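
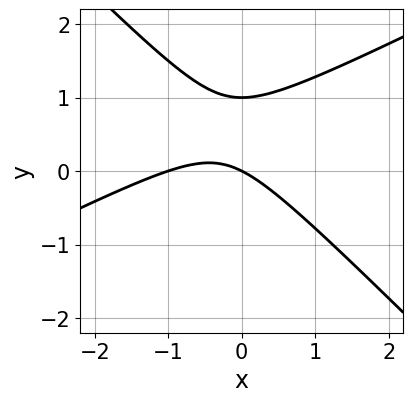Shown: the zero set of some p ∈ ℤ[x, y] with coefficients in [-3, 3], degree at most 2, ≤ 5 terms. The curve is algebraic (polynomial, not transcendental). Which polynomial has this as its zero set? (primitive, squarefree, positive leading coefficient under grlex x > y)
x^2 - x*y - 2*y^2 + x + 2*y

First, the degree is 2 — the shape is more complex than any degree-1 curve.
Then, observable constraints: among the integer gridlines, it crosses the y-axis at y ∈ {0, 1}; the x-axis gridline crossings are at x ∈ {-1, 0}.
Finally, these observations pin down the coefficients.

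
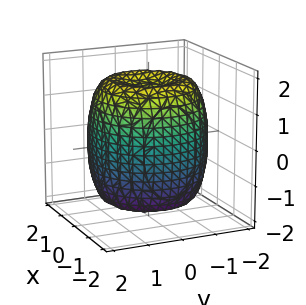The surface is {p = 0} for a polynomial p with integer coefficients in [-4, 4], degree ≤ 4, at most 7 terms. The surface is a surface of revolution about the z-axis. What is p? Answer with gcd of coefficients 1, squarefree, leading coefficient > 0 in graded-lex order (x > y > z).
deg p = 4. The shape is more complex than any degree-3 surface.
Symmetries: the z-axis is an axis of rotation, so x and y enter only as x² + y².
Checking where it meets the axes: a circular section at z = -1 has radius between 1 and 2.
Assembling these constraints gives the stated polynomial.

x^4 + 2*x^2*y^2 + y^4 - 2*x^2 - 2*y^2 + z^2 - 2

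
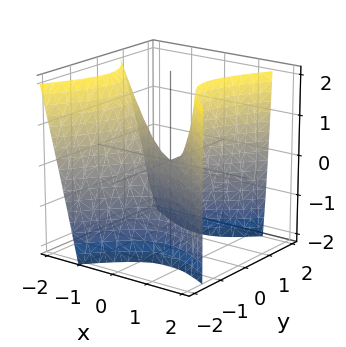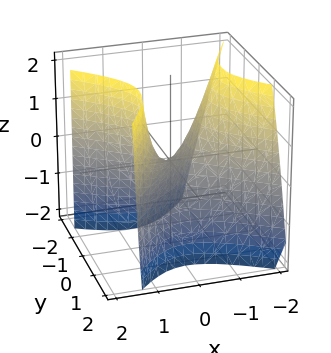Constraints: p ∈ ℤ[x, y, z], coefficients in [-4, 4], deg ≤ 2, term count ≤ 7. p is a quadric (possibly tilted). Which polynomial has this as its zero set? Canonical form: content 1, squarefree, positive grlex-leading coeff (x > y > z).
(a) Degree: a generic line meets the surface in up to 2 points, so deg p = 2.
(b) From the visible intercepts: it meets the y-axis at y = 0 (among the integer gridlines); it meets the z-axis at z = 0 (among the integer gridlines).
(c) Together with the visible shape, these determine p as stated.

3*x^2 + 2*x*y + x*z - 3*y^2 - 2*z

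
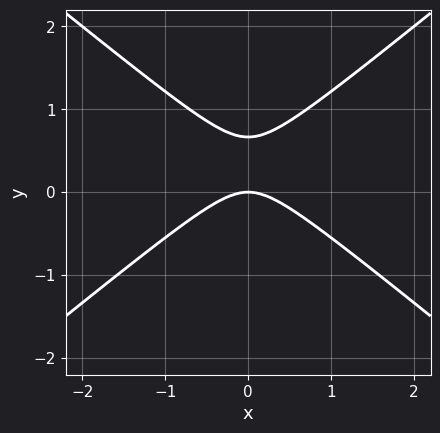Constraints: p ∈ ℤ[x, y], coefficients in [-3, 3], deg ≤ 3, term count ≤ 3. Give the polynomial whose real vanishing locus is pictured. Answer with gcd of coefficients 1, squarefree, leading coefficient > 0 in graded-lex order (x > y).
deg p = 2.
Symmetries: mirror symmetry x ↦ −x ⇒ only even powers of x.
Observable constraints: it crosses the x-axis at the gridline x = 0; it crosses the y-axis at the gridline y = 0.
Solving for integer coefficients yields p as stated.

2*x^2 - 3*y^2 + 2*y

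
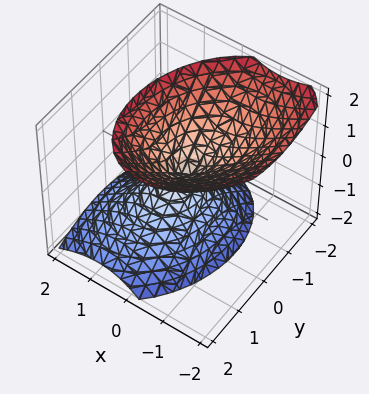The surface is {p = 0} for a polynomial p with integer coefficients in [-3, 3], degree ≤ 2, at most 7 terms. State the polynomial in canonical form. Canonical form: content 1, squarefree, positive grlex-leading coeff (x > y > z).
1. The picture has 2 separate pieces. They look like related sheets of one shape, so recover p as a whole.
2. deg p = 2. The shape is more complex than any degree-1 surface.
3. Against the integer gridlines: it meets the z-axis at z = 0 (among the integer gridlines); one y-axis crossing is at y = 0; one x-axis crossing is at x = 0.
4. These observations pin down the coefficients.

3*x^2 - x*y + 2*x*z + 2*y^2 - 2*z^2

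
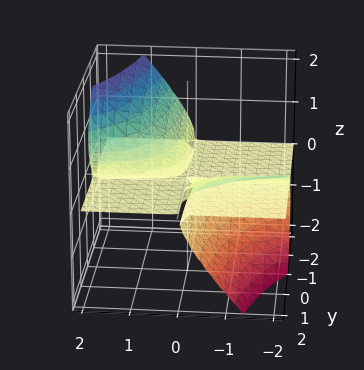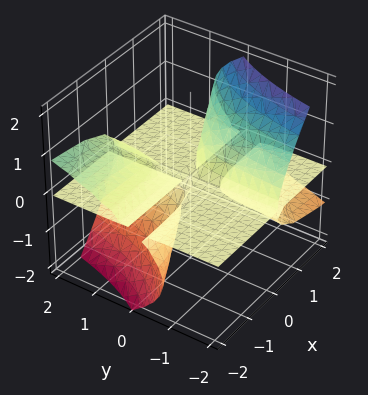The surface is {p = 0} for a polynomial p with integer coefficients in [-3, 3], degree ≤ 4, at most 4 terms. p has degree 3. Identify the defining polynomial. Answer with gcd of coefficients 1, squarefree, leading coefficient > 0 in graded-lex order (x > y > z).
(a) I count 2 distinct pieces. They look like related sheets of one shape, so recover p as a whole.
(b) The degree is 3 — the shape is more complex than any degree-2 surface.
(c) From the axis intercepts and sections: every point of the x-axis in the box is on the surface; every point of the y-axis in the box is on the surface; one z-axis crossing is at z = 0.
(d) These observations pin down the coefficients.

2*x*y*z - 3*x*z^2 + 3*z^3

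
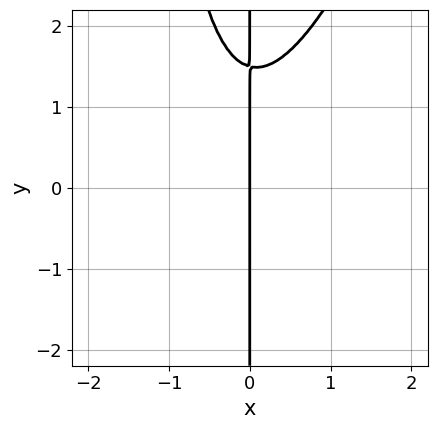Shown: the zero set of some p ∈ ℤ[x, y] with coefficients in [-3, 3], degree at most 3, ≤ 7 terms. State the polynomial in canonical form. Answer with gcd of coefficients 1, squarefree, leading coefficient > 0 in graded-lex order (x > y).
First, the degree is 3 — no degree-2 curve has this shape.
Next, from the visible intercepts: every point of the y-axis in the box is on the curve; one x-axis crossing is at x = 0.
Finally, together with the visible shape, these determine p as stated.

3*x^3 - x^2*y + x^2 - 2*x*y + 3*x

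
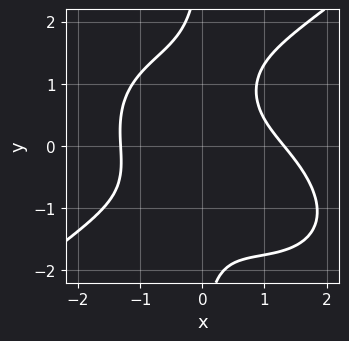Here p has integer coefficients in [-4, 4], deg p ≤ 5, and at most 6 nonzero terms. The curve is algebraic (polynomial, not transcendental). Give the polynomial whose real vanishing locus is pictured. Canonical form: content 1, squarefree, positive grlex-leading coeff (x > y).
(a) Degree: no degree-3 curve has this shape, so deg p = 4.
(b) Checking where it meets the axes: the curve avoids every integer y-axis point in the box.
(c) Fitting integer coefficients to these (and the overall shape) gives p.

x^4 - 2*x*y^3 + 2*x^2*y + 3*x*y - 3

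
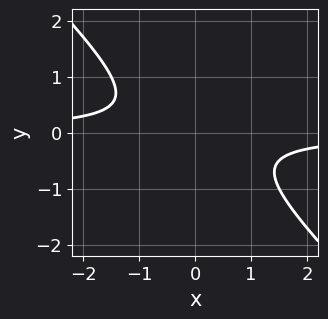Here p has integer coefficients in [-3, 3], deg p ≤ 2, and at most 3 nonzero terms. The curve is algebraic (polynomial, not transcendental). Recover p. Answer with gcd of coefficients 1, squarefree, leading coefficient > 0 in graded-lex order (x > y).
(a) The degree is 2 — the shape is more complex than any degree-1 curve.
(b) Reading off the gridlines: the curve avoids every integer y-axis point in the box; no x-intercept at any integer in the box.
(c) Putting this together gives p.

2*x*y + 2*y^2 + 1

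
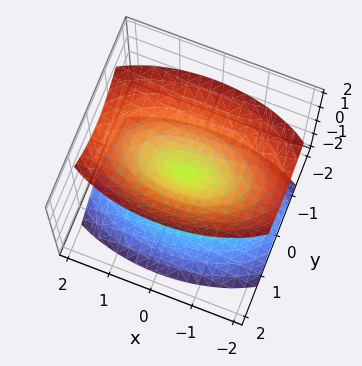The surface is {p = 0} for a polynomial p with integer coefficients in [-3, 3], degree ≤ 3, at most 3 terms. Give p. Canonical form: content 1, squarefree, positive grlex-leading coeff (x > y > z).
1. There are 2 components. Treating them together as one polynomial.
2. The degree is 2 — a double cone through the origin; a quadric.
3. Symmetries: the z ↦ −z reflection is a symmetry, so z appears only in even powers; it's symmetric under x → −x, forcing even powers of x; it's symmetric under y → −y, forcing even powers of y.
4. Against the integer gridlines: it crosses the y-axis at the gridline y = 0; it crosses the x-axis at the gridline x = 0.
5. Matching integer coefficients to the picture gives p.

x^2 + 3*y^2 - 2*z^2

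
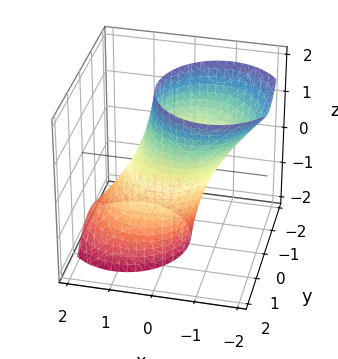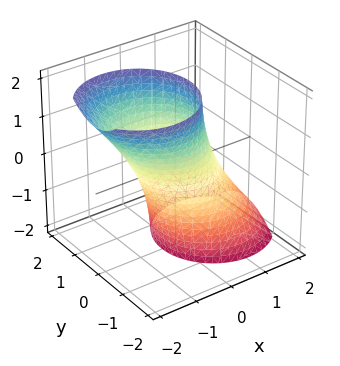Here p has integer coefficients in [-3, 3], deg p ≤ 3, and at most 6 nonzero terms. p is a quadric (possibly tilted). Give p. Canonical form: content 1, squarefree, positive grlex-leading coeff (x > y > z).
x^2 + x*z + y^2 - 1

(a) Degree: the shape is more complex than any degree-1 surface, so deg p = 2.
(b) Checking where it meets the axes: the x-axis gridline crossings are at x ∈ {-1, 1}; the y-axis gridline crossings are at y ∈ {-1, 1}.
(c) The integer polynomial consistent with all of this is the stated p.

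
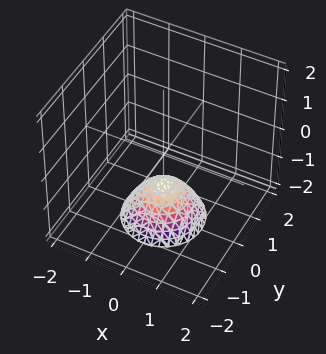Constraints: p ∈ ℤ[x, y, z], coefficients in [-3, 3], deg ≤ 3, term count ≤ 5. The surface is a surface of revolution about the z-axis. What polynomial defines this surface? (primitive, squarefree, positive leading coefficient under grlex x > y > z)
x^2 + y^2 + z + 1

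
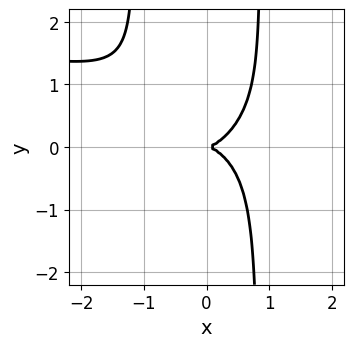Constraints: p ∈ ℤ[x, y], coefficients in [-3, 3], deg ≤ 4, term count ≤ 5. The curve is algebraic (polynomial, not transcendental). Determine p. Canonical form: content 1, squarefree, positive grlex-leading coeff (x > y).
First, degree: the shape is more complex than any degree-3 curve, so deg p = 4.
Next, from the axis intercepts and sections: it crosses the x-axis at the gridline x = 0; it crosses the y-axis at the gridline y = 0.
Finally, matching integer coefficients to the picture gives p.

x^3*y - 3*x^2*y^2 - 3*x^3 - x*y^2 + 3*y^2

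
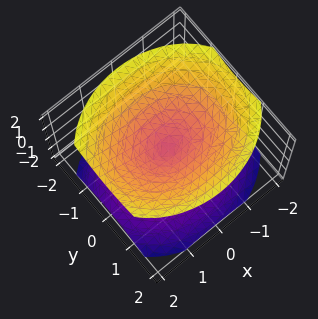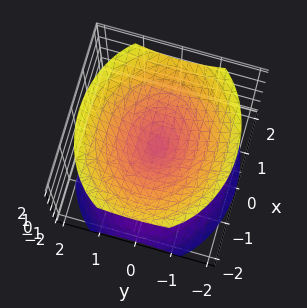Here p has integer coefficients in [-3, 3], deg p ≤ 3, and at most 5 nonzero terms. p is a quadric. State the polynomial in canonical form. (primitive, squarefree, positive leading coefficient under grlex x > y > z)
2*x^2 + 3*y^2 - 3*z^2

(a) There are 2 components. They look like related sheets of one shape, so recover p as a whole.
(b) deg p = 2. Two nappes meeting at a single point; a quadric.
(c) Symmetries: mirror symmetry x ↦ −x ⇒ only even powers of x; mirror symmetry z ↦ −z ⇒ only even powers of z; the y ↦ −y reflection is a symmetry, so y appears only in even powers.
(d) Checking where it meets the axes: it meets the z-axis at z = 0 (among the integer gridlines); it crosses the y-axis at the gridline y = 0; one x-axis crossing is at x = 0.
(e) Solving for integer coefficients yields p as stated.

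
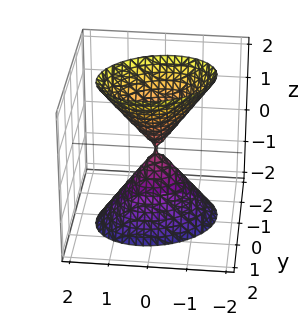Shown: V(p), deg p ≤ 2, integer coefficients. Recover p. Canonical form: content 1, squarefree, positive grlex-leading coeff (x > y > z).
2*x^2 - x*y + 3*y^2 - z^2

There are 2 components. They look like related sheets of one shape, so recover p as a whole.
The degree is 2 — no degree-1 surface has this shape.
From the axis intercepts and sections: one z-axis crossing is at z = 0; it meets the y-axis at y = 0 (among the integer gridlines); it crosses the x-axis at the gridline x = 0.
Assembling these constraints gives the stated polynomial.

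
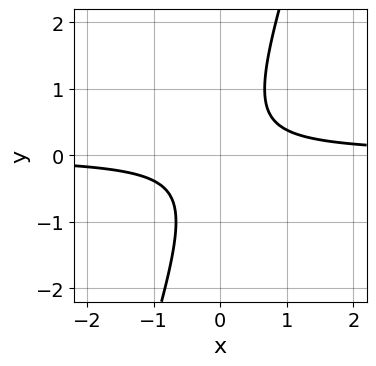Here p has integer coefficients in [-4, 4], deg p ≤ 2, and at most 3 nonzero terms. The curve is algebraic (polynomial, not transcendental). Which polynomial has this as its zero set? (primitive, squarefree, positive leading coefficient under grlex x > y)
3*x*y - y^2 - 1

1. Degree: no degree-1 curve has this shape, so deg p = 2.
2. Observable constraints: it misses every integer gridline on the x-axis; it misses every integer gridline on the y-axis.
3. Assembling these constraints gives the stated polynomial.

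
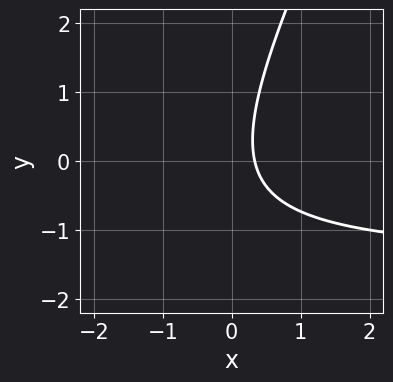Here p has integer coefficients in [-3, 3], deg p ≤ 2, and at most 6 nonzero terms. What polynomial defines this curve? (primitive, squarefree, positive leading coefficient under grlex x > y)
2*x*y - y^2 + 3*x - 1

(a) deg p = 2.
(b) Reading off the gridlines: no y-intercept at any integer in the box.
(c) Matching integer coefficients to the picture gives p.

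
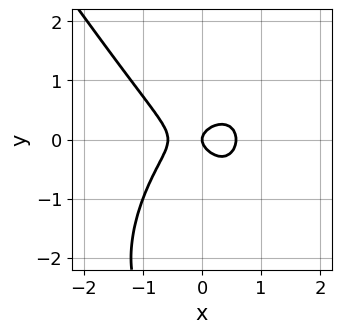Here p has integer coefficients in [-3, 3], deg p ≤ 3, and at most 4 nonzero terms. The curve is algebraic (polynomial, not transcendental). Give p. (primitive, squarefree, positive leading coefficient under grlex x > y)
3*x^3 + y^3 + 3*y^2 - x

First, deg p = 3. A generic line meets the curve in up to 3 points.
Next, checking where it meets the axes: it meets the y-axis at y = 0 (among the integer gridlines); one x-axis crossing is at x = 0.
Finally, the integer polynomial consistent with all of this is the stated p.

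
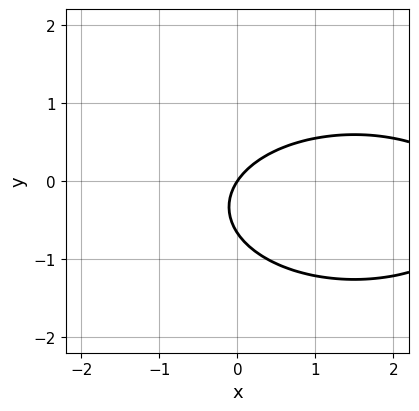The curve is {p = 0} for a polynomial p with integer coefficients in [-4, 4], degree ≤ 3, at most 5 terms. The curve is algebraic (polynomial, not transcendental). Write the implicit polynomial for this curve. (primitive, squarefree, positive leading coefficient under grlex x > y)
The degree is 2 — the shape is more complex than any degree-1 curve.
Observable constraints: one x-axis crossing is at x = 0; one y-axis crossing is at y = 0.
These observations pin down the coefficients.

x^2 + 3*y^2 - 3*x + 2*y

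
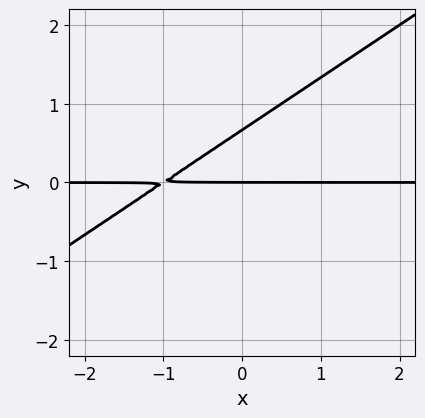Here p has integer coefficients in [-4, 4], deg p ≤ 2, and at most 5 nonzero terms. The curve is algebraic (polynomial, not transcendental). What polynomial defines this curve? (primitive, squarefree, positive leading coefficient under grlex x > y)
2*x*y - 3*y^2 + 2*y

Degree: the shape is more complex than any degree-1 curve, so deg p = 2.
Reading off the gridlines: every point of the x-axis in the box is on the curve; it meets the y-axis at y = 0 (among the integer gridlines).
Together with the visible shape, these determine p as stated.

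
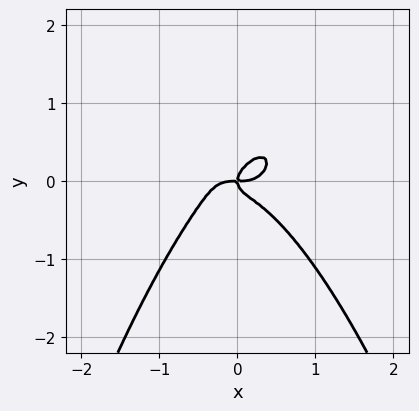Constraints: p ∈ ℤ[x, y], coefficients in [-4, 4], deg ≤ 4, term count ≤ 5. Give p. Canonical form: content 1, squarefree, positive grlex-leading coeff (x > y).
3*x^4 + x^2*y^2 - x*y^2 + 3*y^3 - x*y

First, the degree is 4 — the shape is more complex than any degree-3 curve.
Then, from the visible intercepts: it crosses the y-axis at the gridline y = 0; one x-axis crossing is at x = 0.
Finally, together with the visible shape, these determine p as stated.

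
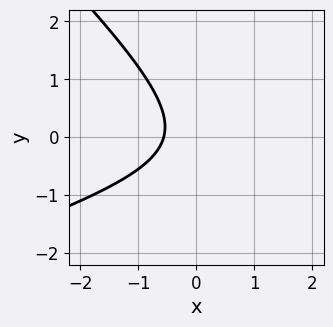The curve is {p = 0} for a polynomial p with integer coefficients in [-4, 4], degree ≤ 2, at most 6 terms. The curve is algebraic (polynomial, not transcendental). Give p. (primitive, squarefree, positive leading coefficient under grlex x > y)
(a) deg p = 2. A generic line meets the curve in up to 2 points.
(b) From the visible intercepts: no y-intercept at any integer in the box.
(c) The integer polynomial consistent with all of this is the stated p.

x^2 - 2*x*y - 3*y^2 - 3*x - 2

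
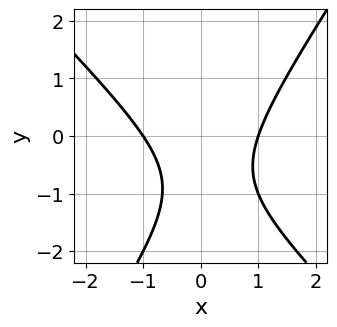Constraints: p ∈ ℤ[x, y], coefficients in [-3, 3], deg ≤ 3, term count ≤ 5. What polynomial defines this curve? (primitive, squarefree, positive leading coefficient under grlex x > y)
3*x^2 + x*y - 2*y^2 - 3*y - 3

1. Degree: no degree-1 curve has this shape, so deg p = 2.
2. Checking where it meets the axes: among the integer gridlines, it crosses the x-axis at x ∈ {-1, 1}; it misses every integer gridline on the y-axis.
3. The integer polynomial consistent with all of this is the stated p.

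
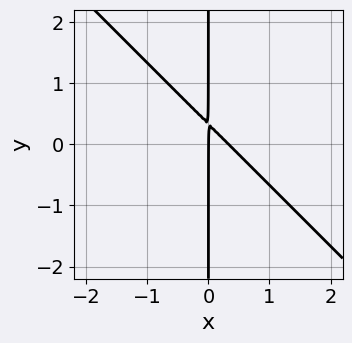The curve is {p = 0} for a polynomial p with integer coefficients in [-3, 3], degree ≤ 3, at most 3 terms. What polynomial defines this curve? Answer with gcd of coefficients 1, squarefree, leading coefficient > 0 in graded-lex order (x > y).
Degree: the shape is more complex than any degree-1 curve, so deg p = 2.
Observable constraints: it meets the x-axis at x = 0 (among the integer gridlines); every point of the y-axis in the box is on the curve.
These observations pin down the coefficients.

3*x^2 + 3*x*y - x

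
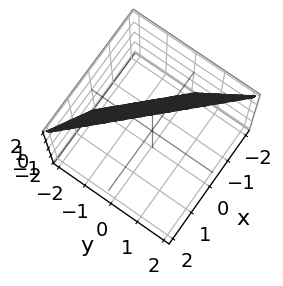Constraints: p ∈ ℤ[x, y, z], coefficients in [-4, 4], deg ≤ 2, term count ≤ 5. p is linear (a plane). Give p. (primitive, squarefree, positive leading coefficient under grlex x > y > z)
2*x + 2*y - z + 2

(a) deg p = 1. Every cross-section is a straight line — this is a plane.
(b) From the visible intercepts: it meets the z-axis at z = 2 (among the integer gridlines); one x-axis crossing is at x = -1; one y-axis crossing is at y = -1.
(c) Together with the visible shape, these determine p as stated.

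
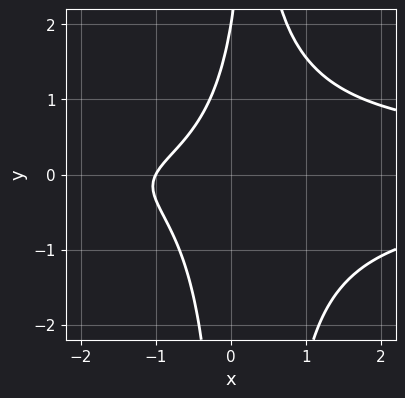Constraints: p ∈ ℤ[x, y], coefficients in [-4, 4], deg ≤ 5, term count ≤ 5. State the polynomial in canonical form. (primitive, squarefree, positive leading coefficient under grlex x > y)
1. deg p = 4. A generic line meets the curve in up to 4 points.
2. Reading off the gridlines: one y-axis crossing is at y = 2; it crosses the x-axis at the gridline x = -1.
3. These observations pin down the coefficients.

2*x^2*y^2 - x*y^2 - 2*x + y - 2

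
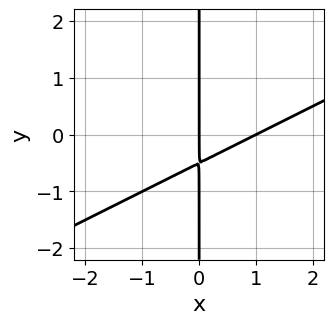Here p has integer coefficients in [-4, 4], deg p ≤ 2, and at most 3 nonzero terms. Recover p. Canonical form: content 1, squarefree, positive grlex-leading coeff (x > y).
x^2 - 2*x*y - x

deg p = 2. The shape is more complex than any degree-1 curve.
Reading off the gridlines: among the integer gridlines, it crosses the x-axis at x ∈ {0, 1}; the visible y-axis segment lies entirely on the curve.
Matching integer coefficients to the picture gives p.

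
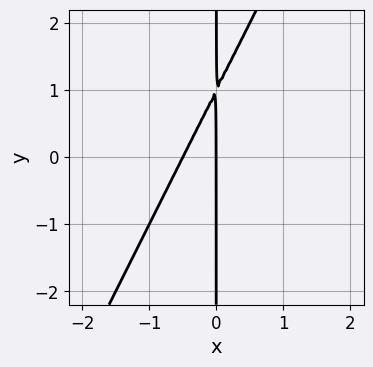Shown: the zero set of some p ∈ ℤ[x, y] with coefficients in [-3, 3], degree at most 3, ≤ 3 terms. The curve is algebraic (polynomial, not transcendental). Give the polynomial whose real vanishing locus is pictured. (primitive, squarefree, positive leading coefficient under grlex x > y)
2*x^2 - x*y + x

First, deg p = 2.
Then, from the visible intercepts: every point of the y-axis in the box is on the curve; it meets the x-axis at x = 0 (among the integer gridlines).
Finally, together with the visible shape, these determine p as stated.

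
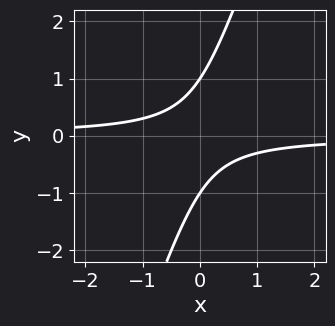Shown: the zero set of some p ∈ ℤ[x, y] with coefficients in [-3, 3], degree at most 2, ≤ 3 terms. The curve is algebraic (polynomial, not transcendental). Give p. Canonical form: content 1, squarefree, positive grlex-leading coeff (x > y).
3*x*y - y^2 + 1

(a) deg p = 2.
(b) Observable constraints: it misses every integer gridline on the x-axis; the y-axis gridline crossings are at y ∈ {-1, 1}.
(c) Assembling these constraints gives the stated polynomial.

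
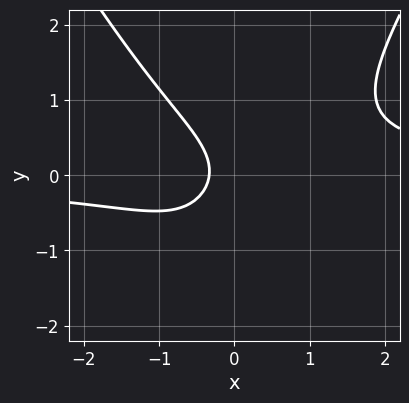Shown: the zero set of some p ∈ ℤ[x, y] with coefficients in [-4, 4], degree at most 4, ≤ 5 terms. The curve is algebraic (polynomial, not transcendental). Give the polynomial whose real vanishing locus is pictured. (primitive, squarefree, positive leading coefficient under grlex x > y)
First, the degree is 3 — the shape is more complex than any degree-2 curve.
Next, from the visible intercepts: the curve avoids every integer y-axis point in the box.
Finally, solving for integer coefficients yields p as stated.

3*x^2*y - y^3 - 3*y^2 - 3*x - 1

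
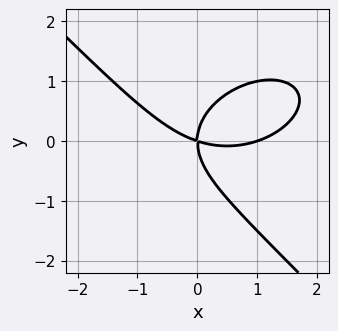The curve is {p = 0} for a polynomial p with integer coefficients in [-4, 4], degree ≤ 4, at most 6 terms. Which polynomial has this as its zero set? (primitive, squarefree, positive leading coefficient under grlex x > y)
First, deg p = 3. The shape is more complex than any degree-2 curve.
Then, checking where it meets the axes: the x-axis gridline crossings are at x ∈ {0, 1}; it crosses the y-axis at the gridline y = 0.
Finally, together with the visible shape, these determine p as stated.

x^3 + x*y^2 + 2*y^3 - x^2 - 3*x*y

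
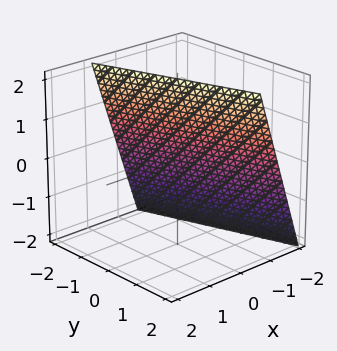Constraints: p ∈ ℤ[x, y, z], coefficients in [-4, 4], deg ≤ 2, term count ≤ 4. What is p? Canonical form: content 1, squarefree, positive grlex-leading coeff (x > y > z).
3*x + y - z + 2

First, the degree is 1 — every cross-section is a straight line — this is a plane.
Next, from the axis intercepts and sections: it meets the z-axis at z = 2 (among the integer gridlines); one y-axis crossing is at y = -2.
Finally, matching integer coefficients to the picture gives p.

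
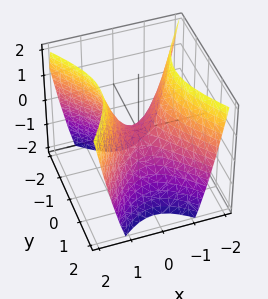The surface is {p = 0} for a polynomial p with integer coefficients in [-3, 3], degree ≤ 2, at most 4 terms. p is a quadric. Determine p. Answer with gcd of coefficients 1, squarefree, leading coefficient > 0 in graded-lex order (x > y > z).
3*x^2 - 2*y^2 - 2*z

(a) deg p = 2.
(b) Symmetries: it's symmetric under x → −x, forcing even powers of x; mirror symmetry y ↦ −y ⇒ only even powers of y.
(c) Reading off the gridlines: one x-axis crossing is at x = 0; it crosses the z-axis at the gridline z = 0.
(d) Solving for integer coefficients yields p as stated.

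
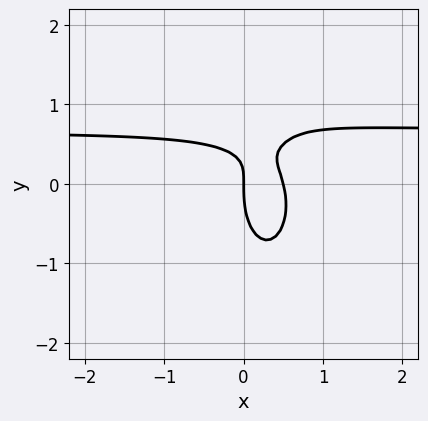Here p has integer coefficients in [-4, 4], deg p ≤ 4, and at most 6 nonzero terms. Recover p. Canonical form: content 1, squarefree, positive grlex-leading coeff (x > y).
3*x^2*y + y^3 - 2*x^2 - 2*x*y + x

(a) Degree: the shape is more complex than any degree-2 curve, so deg p = 3.
(b) Checking where it meets the axes: it crosses the x-axis at the gridline x = 0; it meets the y-axis at y = 0 (among the integer gridlines).
(c) The integer polynomial consistent with all of this is the stated p.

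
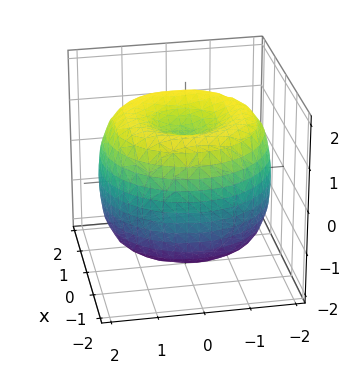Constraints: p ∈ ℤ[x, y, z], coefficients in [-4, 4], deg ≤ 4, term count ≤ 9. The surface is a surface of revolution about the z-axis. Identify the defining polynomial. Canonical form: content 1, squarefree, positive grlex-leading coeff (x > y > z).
x^4 + 2*x^2*y^2 + y^4 - 3*x^2 - 3*y^2 + 2*z^2 - 2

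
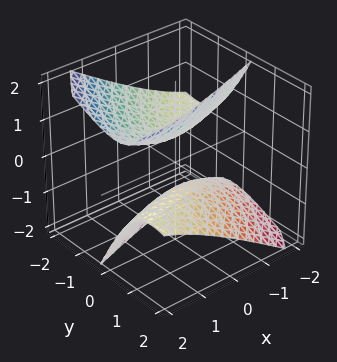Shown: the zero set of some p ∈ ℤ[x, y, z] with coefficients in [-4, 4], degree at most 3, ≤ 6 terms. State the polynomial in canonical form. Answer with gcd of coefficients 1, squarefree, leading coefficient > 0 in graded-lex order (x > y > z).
x^2 - 3*x*y + 2*y^2 + 3*y*z - 2*z^2 + 1

(a) I count 2 distinct pieces. They look like related sheets of one shape, so recover p as a whole.
(b) deg p = 2. The shape is more complex than any degree-1 surface.
(c) Against the integer gridlines: it misses every integer gridline on the x-axis; no y-intercept at any integer in the box.
(d) Putting this together gives p.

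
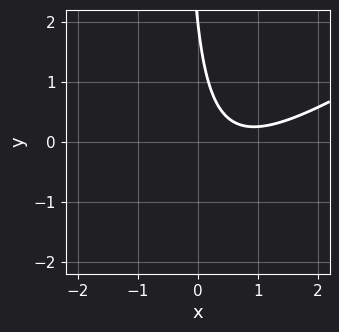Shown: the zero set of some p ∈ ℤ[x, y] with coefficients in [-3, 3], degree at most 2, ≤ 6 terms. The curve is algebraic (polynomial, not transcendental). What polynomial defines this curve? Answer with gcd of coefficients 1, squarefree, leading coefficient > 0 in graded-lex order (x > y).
1. deg p = 2.
2. From the visible intercepts: the curve avoids every integer x-axis point in the box; it crosses the y-axis at the gridline y = 2.
3. The integer polynomial consistent with all of this is the stated p.

2*x^2 - 3*x*y - 3*x - y + 2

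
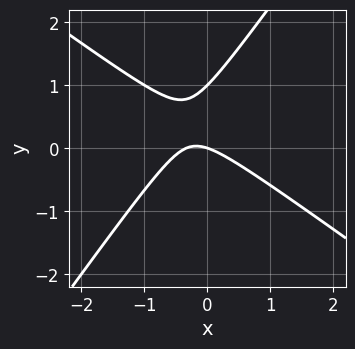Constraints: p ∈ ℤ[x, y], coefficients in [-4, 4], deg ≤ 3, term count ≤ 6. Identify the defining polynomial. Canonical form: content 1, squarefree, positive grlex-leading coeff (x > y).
Degree: a generic line meets the curve in up to 2 points, so deg p = 2.
Reading off the gridlines: one x-axis crossing is at x = 0; the y-axis gridline crossings are at y ∈ {0, 1}.
Assembling these constraints gives the stated polynomial.

3*x^2 + 2*x*y - 3*y^2 + x + 3*y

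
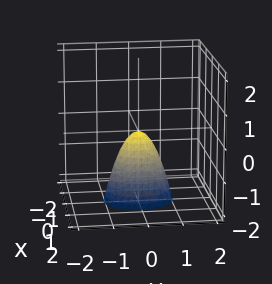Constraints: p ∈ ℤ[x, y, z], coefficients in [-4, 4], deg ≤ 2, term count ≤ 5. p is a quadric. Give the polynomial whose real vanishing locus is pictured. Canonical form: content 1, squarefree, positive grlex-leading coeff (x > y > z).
3*x^2 + 2*y^2 + z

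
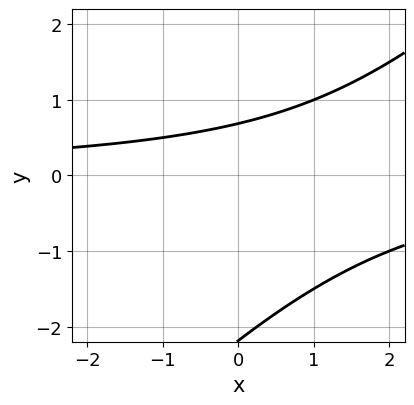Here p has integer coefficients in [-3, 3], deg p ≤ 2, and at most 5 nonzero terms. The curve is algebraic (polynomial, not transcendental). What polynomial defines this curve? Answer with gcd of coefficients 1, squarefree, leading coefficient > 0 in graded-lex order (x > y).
First, degree: the shape is more complex than any degree-1 curve, so deg p = 2.
Then, against the integer gridlines: it misses every integer gridline on the x-axis.
Finally, matching integer coefficients to the picture gives p.

2*x*y - 2*y^2 - 3*y + 3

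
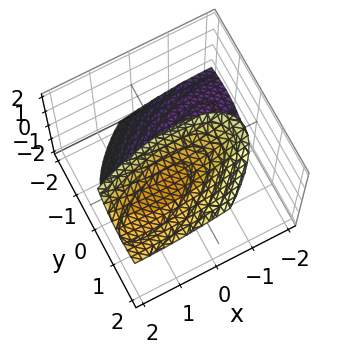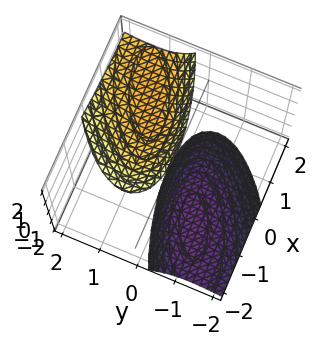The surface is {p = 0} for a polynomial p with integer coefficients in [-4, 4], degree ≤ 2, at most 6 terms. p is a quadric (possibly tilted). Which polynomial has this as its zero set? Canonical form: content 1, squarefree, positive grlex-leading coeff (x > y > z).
x^2 - 2*x*y + 3*y^2 - 3*y*z - z^2 + 3

First, I count 2 distinct pieces. Treating them together as one polynomial.
Next, the degree is 2 — the shape is more complex than any degree-1 surface.
Then, from the visible intercepts: it misses every integer gridline on the x-axis; the surface avoids every integer y-axis point in the box.
Finally, solving for integer coefficients yields p as stated.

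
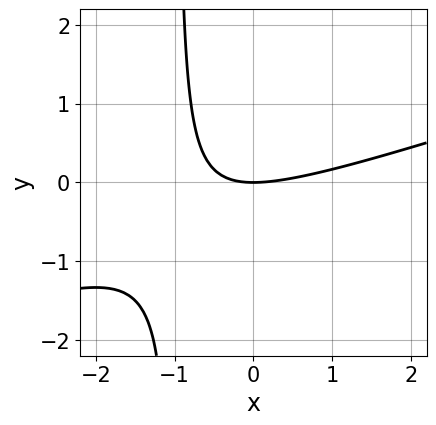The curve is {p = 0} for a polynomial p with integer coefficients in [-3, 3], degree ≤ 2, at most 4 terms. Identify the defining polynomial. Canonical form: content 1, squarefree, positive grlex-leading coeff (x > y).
x^2 - 3*x*y - 3*y

The degree is 2 — no degree-1 curve has this shape.
From the axis intercepts and sections: one x-axis crossing is at x = 0; it crosses the y-axis at the gridline y = 0.
Assembling these constraints gives the stated polynomial.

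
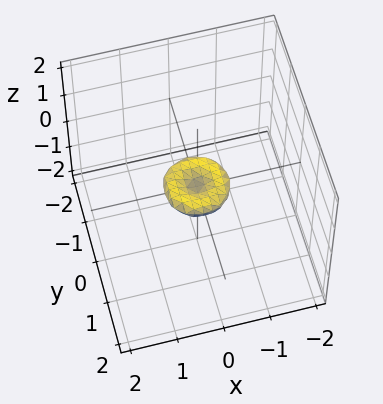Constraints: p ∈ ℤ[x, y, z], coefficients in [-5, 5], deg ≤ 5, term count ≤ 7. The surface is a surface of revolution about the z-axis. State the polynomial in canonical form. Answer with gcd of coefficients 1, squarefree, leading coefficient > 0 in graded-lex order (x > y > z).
First, deg p = 4.
Next, symmetries: the z-axis is an axis of rotation, so x and y enter only as x² + y².
Next, observable constraints: it meets the z-axis at z = 0 (among the integer gridlines); it meets the y-axis at y = 0 (among the integer gridlines); a circular section at z = 0 has radius between 0 and 1; it meets the x-axis at x = 0 (among the integer gridlines).
Finally, matching integer coefficients to the picture gives p.

2*x^4 + 4*x^2*y^2 + 2*y^4 - x^2 - y^2 + 3*z^2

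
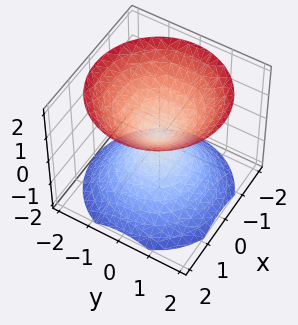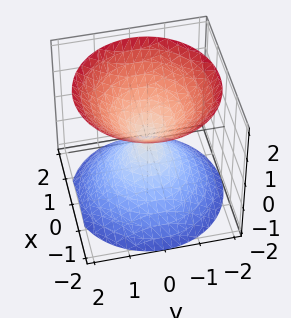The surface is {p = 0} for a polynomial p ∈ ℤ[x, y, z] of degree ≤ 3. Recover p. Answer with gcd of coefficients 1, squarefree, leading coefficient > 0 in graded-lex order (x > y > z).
x^2 + y^2 - z^2

(a) There are 2 components. Treating them together as one polynomial.
(b) Degree: two nappes meeting at a single point; a quadric, so deg p = 2.
(c) Symmetry: the z-axis is an axis of rotation, so x and y enter only as x² + y²; it's symmetric under z → −z, forcing even powers of z.
(d) Checking where it meets the axes: one x-axis crossing is at x = 0; a circular section at z = -1 has radius exactly 1; it meets the z-axis at z = 0 (among the integer gridlines).
(e) The integer polynomial consistent with all of this is the stated p.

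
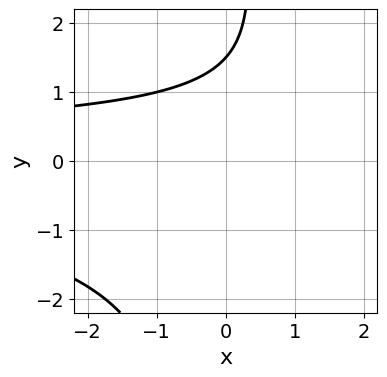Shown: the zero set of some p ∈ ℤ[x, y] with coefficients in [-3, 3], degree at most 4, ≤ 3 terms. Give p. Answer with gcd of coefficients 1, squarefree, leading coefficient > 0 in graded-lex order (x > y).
deg p = 3.
Observable constraints: no x-intercept at any integer in the box.
The integer polynomial consistent with all of this is the stated p.

x*y^2 - 2*y + 3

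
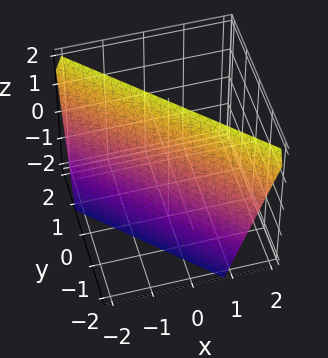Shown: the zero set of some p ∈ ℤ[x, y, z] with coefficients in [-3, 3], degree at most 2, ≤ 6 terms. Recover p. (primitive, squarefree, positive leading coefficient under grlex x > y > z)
The degree is 1 — every cross-section is a straight line — this is a plane.
From the axis intercepts and sections: it meets the z-axis at z = 2 (among the integer gridlines).
Putting this together gives p.

3*x + 3*y - z + 2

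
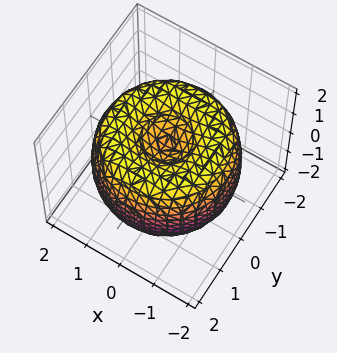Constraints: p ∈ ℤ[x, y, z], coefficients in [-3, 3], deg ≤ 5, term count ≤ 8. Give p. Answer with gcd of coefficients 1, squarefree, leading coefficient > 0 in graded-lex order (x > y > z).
x^4 + 2*x^2*y^2 + y^4 - 3*x^2 - 3*y^2 + 2*z^2 - 1

(a) Degree: no degree-3 surface has this shape, so deg p = 4.
(b) Symmetry: the z-axis is an axis of rotation, so x and y enter only as x² + y².
(c) From the axis intercepts and sections: a circular section at z = 0 has radius between 1 and 2.
(d) Fitting integer coefficients to these (and the overall shape) gives p.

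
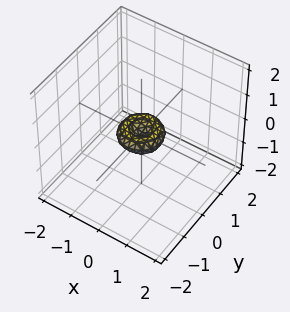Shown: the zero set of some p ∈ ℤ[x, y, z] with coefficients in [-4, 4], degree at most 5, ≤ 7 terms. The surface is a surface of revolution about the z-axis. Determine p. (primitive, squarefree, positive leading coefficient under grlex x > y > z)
1. deg p = 4.
2. Symmetries: the z-axis is an axis of rotation, so x and y enter only as x² + y².
3. Against the integer gridlines: one z-axis crossing is at z = 0; a circular section at z = 0 has radius between 0 and 1.
4. Together with the visible shape, these determine p as stated.

2*x^4 + 4*x^2*y^2 + 2*y^4 - x^2 - y^2 + 2*z^2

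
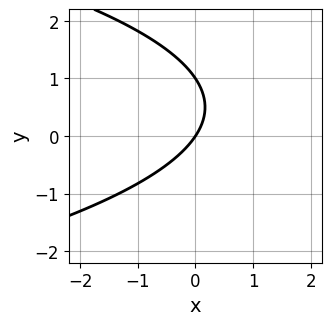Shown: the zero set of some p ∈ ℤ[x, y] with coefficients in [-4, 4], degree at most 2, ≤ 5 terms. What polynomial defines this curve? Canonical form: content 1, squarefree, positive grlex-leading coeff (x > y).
1. deg p = 2.
2. Checking where it meets the axes: one x-axis crossing is at x = 0; the y-axis gridline crossings are at y ∈ {0, 1}.
3. The integer polynomial consistent with all of this is the stated p.

2*y^2 + 3*x - 2*y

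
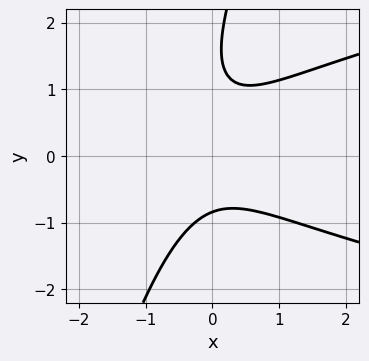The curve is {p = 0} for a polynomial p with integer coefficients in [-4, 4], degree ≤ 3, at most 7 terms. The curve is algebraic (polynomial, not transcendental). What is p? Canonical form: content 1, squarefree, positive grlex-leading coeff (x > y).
3*x*y^2 - y^3 - 3*x^2 + 2*y^2 - 2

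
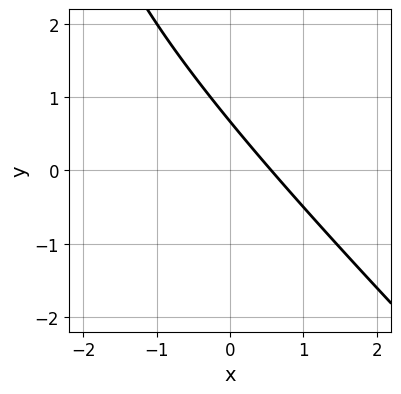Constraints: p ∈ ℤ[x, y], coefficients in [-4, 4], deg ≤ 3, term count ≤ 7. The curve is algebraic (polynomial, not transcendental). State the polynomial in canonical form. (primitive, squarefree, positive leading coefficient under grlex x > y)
Degree: a generic line meets the curve in up to 2 points, so deg p = 2.
Putting this together gives p.

x^2 + x*y + 3*x + 3*y - 2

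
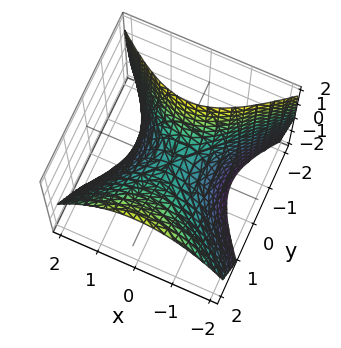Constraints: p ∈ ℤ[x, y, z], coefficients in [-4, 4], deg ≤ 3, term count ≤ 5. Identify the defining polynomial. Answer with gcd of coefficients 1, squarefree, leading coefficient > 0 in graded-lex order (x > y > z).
3*x^2 - 3*y^2 + 2*y*z + 3*z

1. deg p = 2. A generic line meets the surface in up to 2 points.
2. From the axis intercepts and sections: one x-axis crossing is at x = 0; one z-axis crossing is at z = 0; it crosses the y-axis at the gridline y = 0.
3. Fitting integer coefficients to these (and the overall shape) gives p.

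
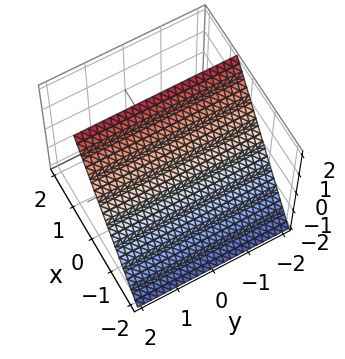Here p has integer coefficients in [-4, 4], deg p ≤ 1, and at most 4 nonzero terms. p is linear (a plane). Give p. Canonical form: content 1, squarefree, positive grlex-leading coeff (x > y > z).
(a) The degree is 1 — the surface is flat (a plane).
(b) Against the integer gridlines: the surface avoids every integer y-axis point in the box; it crosses the z-axis at the gridline z = 1.
(c) Putting this together gives p.

3*x - 2*z + 2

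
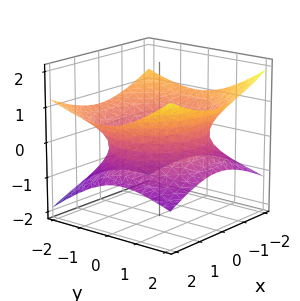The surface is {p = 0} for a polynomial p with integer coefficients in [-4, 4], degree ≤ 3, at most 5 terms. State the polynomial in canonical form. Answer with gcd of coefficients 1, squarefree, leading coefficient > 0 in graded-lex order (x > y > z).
x^2 + y^2 + y*z - 3*z^2 - 2

Degree: the shape is more complex than any degree-1 surface, so deg p = 2.
Observable constraints: it misses every integer gridline on the z-axis.
Matching integer coefficients to the picture gives p.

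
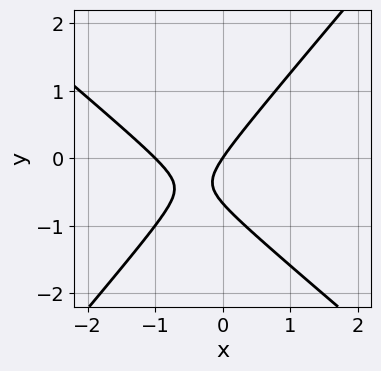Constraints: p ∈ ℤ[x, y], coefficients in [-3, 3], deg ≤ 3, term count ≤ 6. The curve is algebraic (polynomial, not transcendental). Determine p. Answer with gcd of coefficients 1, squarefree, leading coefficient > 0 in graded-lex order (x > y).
3*x^2 + x*y - 3*y^2 + 3*x - 2*y

(a) deg p = 2.
(b) Observable constraints: it meets the y-axis at y = 0 (among the integer gridlines); the x-axis gridline crossings are at x ∈ {-1, 0}.
(c) These observations pin down the coefficients.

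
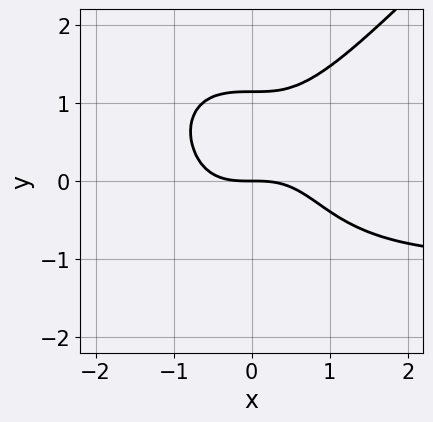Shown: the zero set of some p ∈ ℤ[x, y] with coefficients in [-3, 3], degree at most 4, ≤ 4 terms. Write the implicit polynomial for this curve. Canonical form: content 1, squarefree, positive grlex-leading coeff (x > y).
First, the degree is 4 — the shape is more complex than any degree-3 curve.
Then, against the integer gridlines: it crosses the y-axis at the gridline y = 0; it meets the x-axis at x = 0 (among the integer gridlines).
Finally, fitting integer coefficients to these (and the overall shape) gives p.

2*x^3*y - 2*y^4 + 2*x^3 + 3*y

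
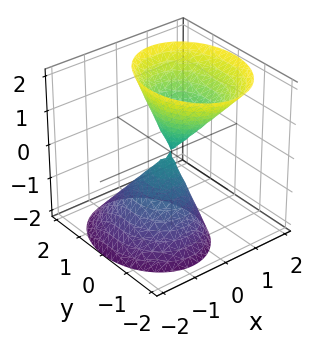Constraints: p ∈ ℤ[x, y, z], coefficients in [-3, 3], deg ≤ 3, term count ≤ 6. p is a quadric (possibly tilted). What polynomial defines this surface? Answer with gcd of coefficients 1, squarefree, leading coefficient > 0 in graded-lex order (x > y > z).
3*x^2 - 2*x*z + 2*y^2 - z^2

(a) There are 2 components.
(b) Degree: no degree-1 surface has this shape, so deg p = 2.
(c) Observable constraints: it crosses the z-axis at the gridline z = 0; it crosses the x-axis at the gridline x = 0; one y-axis crossing is at y = 0.
(d) Fitting integer coefficients to these (and the overall shape) gives p.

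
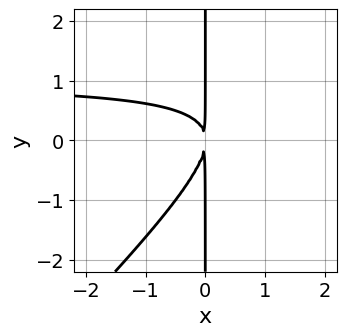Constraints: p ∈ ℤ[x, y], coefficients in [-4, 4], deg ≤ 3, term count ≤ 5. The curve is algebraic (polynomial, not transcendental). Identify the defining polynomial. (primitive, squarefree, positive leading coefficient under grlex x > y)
The degree is 3 — the shape is more complex than any degree-2 curve.
From the axis intercepts and sections: the visible y-axis segment lies entirely on the curve.
Solving for integer coefficients yields p as stated.

x^2*y - x*y^2 - x^2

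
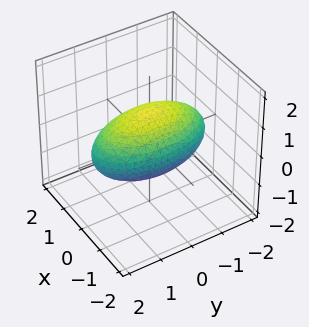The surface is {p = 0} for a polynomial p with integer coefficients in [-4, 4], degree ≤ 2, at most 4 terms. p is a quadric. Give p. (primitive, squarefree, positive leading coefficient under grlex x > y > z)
First, degree: bounded and convex; a quadric, so deg p = 2.
Then, symmetries: the y ↦ −y reflection is a symmetry, so y appears only in even powers; it's symmetric under z → −z, forcing even powers of z; the x ↦ −x reflection is a symmetry, so x appears only in even powers.
Next, against the integer gridlines: the x-axis gridline crossings are at x ∈ {-1, 1}; among the integer gridlines, it crosses the z-axis at z ∈ {-1, 1}.
Finally, solving for integer coefficients yields p as stated.

3*x^2 + y^2 + 3*z^2 - 3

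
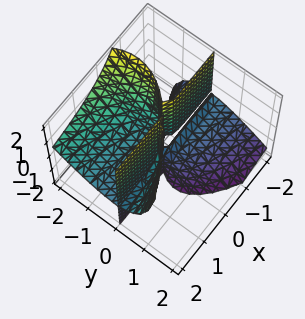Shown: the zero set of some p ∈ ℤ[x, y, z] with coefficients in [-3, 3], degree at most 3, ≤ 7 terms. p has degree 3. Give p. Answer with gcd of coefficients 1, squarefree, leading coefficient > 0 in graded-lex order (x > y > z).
3*x*y*z - 3*y^3 - 3*y^2*z + 2*x*y - 3*y^2

The picture has 2 separate pieces.
Degree: the shape is more complex than any degree-2 surface, so deg p = 3.
Against the integer gridlines: every point of the z-axis in the box is on the surface; the visible x-axis segment lies entirely on the surface; it crosses the y-axis at the gridline y = -1.
These observations pin down the coefficients.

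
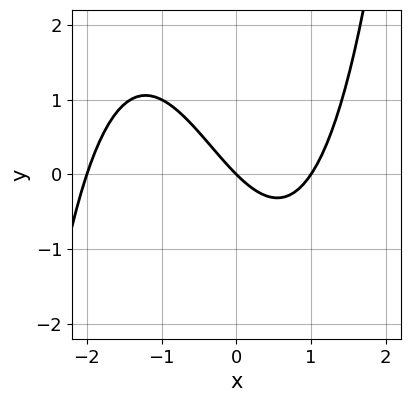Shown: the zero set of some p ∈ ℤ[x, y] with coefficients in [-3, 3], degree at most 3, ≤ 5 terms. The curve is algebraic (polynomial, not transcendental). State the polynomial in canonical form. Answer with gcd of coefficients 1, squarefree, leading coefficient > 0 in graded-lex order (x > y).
First, deg p = 3. No degree-2 curve has this shape.
Then, from the axis intercepts and sections: it meets the y-axis at y = 0 (among the integer gridlines); among the integer gridlines, it crosses the x-axis at x ∈ {-2, 0, 1}.
Finally, matching integer coefficients to the picture gives p.

x^3 + x^2 - 2*x - 2*y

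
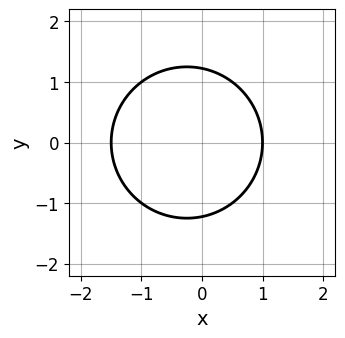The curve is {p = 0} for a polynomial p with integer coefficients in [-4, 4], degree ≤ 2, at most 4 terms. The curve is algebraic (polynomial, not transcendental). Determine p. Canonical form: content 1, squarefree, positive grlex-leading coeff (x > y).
First, degree: the shape is more complex than any degree-1 curve, so deg p = 2.
Then, symmetries: the y ↦ −y reflection is a symmetry, so y appears only in even powers.
Then, against the integer gridlines: it meets the x-axis at x = 1 (among the integer gridlines).
Finally, these observations pin down the coefficients.

2*x^2 + 2*y^2 + x - 3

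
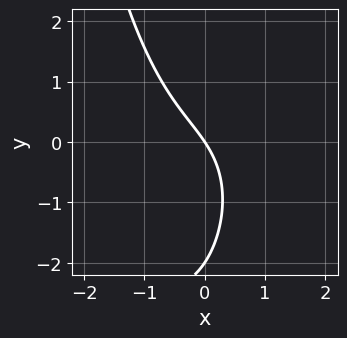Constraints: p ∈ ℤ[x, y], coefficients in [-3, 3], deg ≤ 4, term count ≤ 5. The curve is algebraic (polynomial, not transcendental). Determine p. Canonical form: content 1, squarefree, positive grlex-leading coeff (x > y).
The degree is 3 — the shape is more complex than any degree-2 curve.
Reading off the gridlines: the y-axis gridline crossings are at y ∈ {-2, 0}; one x-axis crossing is at x = 0.
Matching integer coefficients to the picture gives p.

x^3 - x^2*y + y^2 + 3*x + 2*y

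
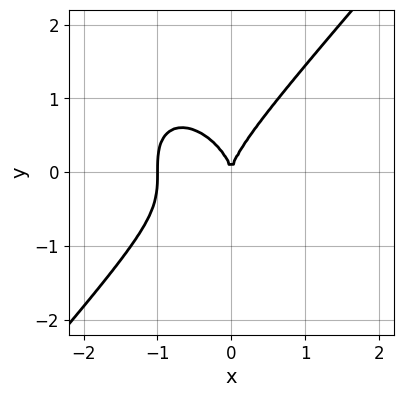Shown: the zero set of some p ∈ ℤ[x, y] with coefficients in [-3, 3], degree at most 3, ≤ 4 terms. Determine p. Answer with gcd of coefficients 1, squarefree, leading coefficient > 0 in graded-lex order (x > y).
1. deg p = 3. The shape is more complex than any degree-2 curve.
2. From the visible intercepts: it crosses the y-axis at the gridline y = 0; among the integer gridlines, it crosses the x-axis at x ∈ {-1, 0}.
3. These observations pin down the coefficients.

3*x^3 - 2*y^3 + 3*x^2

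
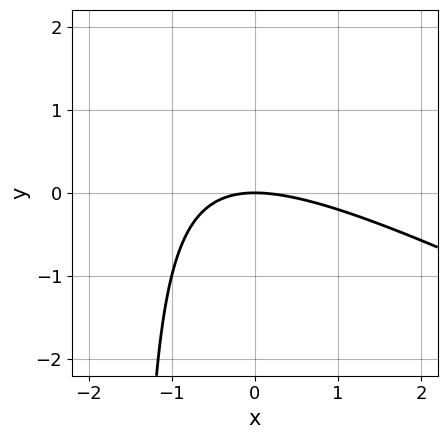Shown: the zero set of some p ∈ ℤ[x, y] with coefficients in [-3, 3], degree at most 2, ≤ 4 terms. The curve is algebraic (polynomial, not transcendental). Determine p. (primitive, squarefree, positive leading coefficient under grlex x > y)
1. Degree: no degree-1 curve has this shape, so deg p = 2.
2. From the visible intercepts: one y-axis crossing is at y = 0; it crosses the x-axis at the gridline x = 0.
3. These observations pin down the coefficients.

x^2 + 2*x*y + 3*y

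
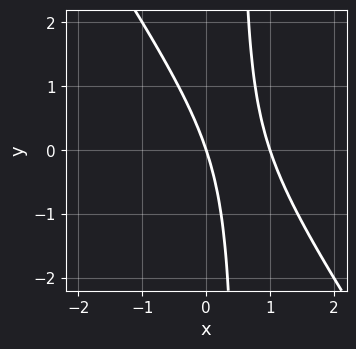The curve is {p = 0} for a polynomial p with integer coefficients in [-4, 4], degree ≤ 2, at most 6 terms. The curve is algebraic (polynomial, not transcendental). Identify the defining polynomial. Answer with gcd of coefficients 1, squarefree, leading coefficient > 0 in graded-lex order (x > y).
The degree is 2 — the shape is more complex than any degree-1 curve.
Against the integer gridlines: one y-axis crossing is at y = 0; the x-axis gridline crossings are at x ∈ {0, 1}.
Matching integer coefficients to the picture gives p.

3*x^2 + 2*x*y - 3*x - y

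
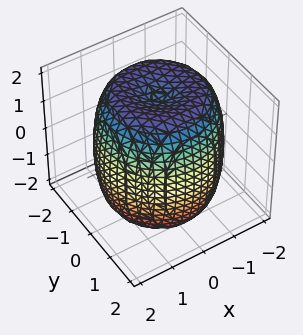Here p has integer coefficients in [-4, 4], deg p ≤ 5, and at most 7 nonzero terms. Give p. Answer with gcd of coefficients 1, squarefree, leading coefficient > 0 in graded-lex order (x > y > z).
x^4 + 2*x^2*y^2 + y^4 - 2*x^2 - 2*y^2 + z^2 - 3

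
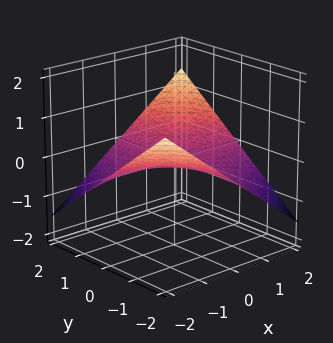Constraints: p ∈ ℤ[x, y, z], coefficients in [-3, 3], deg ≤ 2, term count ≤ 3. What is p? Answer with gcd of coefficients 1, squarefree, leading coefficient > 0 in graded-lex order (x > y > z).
First, the degree is 2 — a saddle surface; a quadric.
Then, checking where it meets the axes: every point of the y-axis in the box is on the surface; one z-axis crossing is at z = 0; the visible x-axis segment lies entirely on the surface.
Finally, these observations pin down the coefficients.

x*y - 3*z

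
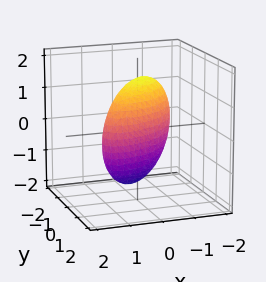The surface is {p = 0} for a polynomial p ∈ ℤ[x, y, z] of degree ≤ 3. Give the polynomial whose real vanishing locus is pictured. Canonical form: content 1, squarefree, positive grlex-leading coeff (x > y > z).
1. Degree: a generic line meets the surface in up to 2 points, so deg p = 2.
2. From the axis intercepts and sections: among the integer gridlines, it crosses the x-axis at x ∈ {-1, 1}.
3. These observations pin down the coefficients.

2*x^2 - 3*x*y + 3*y^2 + y*z + z^2 - 2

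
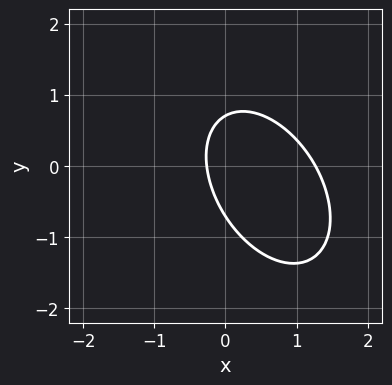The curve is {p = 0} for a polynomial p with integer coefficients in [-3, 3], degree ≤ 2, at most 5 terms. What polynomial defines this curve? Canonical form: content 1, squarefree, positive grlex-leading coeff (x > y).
3*x^2 + 2*x*y + 2*y^2 - 3*x - 1

First, degree: a generic line meets the curve in up to 2 points, so deg p = 2.
Finally, the integer polynomial consistent with all of this is the stated p.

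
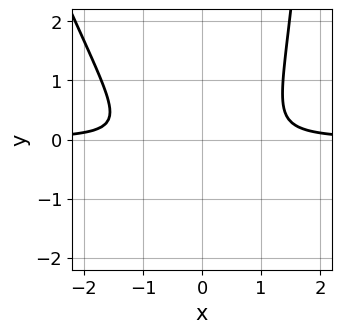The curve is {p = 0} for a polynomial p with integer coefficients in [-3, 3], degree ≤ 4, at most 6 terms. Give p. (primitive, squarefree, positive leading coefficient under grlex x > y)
1. deg p = 3. No degree-2 curve has this shape.
2. From the visible intercepts: the curve avoids every integer x-axis point in the box; no y-intercept at any integer in the box.
3. Solving for integer coefficients yields p as stated.

3*x^2*y + x*y^2 - 3*y^2 - 3*y - 1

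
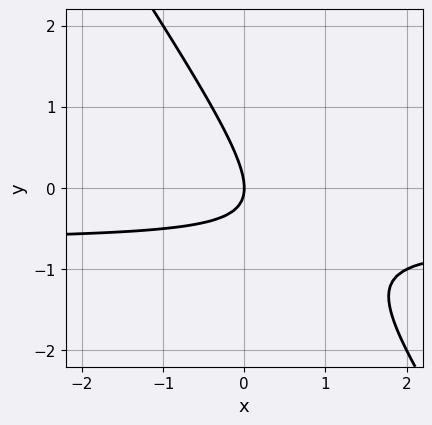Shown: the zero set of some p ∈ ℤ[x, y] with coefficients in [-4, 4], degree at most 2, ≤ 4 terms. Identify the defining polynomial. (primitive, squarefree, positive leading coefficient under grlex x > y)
1. Degree: the shape is more complex than any degree-1 curve, so deg p = 2.
2. Observable constraints: it crosses the x-axis at the gridline x = 0; it crosses the y-axis at the gridline y = 0.
3. Fitting integer coefficients to these (and the overall shape) gives p.

3*x*y + 2*y^2 + 2*x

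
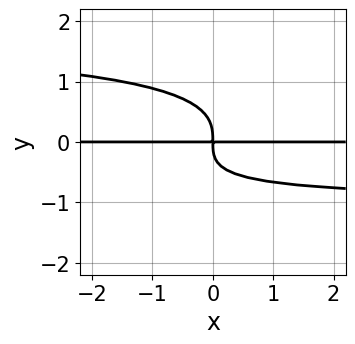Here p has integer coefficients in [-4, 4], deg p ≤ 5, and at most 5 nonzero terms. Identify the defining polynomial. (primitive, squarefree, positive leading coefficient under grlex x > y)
(a) Degree: no degree-3 curve has this shape, so deg p = 4.
(b) Against the integer gridlines: every point of the x-axis in the box is on the curve.
(c) Together with the visible shape, these determine p as stated.

x*y^3 - 3*y^4 - x*y^2 - 2*x*y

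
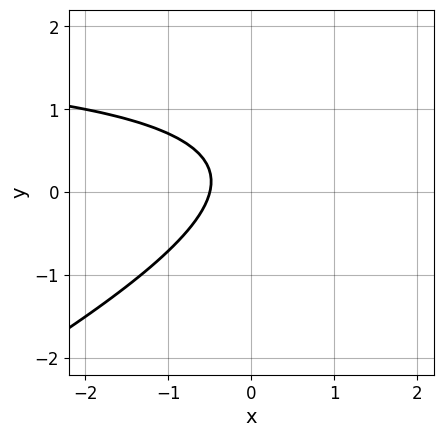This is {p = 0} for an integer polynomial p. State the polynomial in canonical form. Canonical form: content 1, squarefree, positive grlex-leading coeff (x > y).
1. Degree: no degree-1 curve has this shape, so deg p = 2.
2. Checking where it meets the axes: no y-intercept at any integer in the box.
3. The integer polynomial consistent with all of this is the stated p.

x*y - 2*y^2 - 2*x + y - 1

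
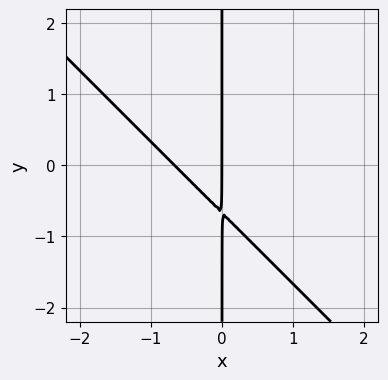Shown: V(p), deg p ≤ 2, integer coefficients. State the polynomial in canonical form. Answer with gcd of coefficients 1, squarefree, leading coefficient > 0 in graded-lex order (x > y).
3*x^2 + 3*x*y + 2*x

deg p = 2. A generic line meets the curve in up to 2 points.
Checking where it meets the axes: one x-axis crossing is at x = 0; every point of the y-axis in the box is on the curve.
Fitting integer coefficients to these (and the overall shape) gives p.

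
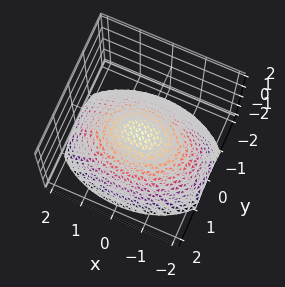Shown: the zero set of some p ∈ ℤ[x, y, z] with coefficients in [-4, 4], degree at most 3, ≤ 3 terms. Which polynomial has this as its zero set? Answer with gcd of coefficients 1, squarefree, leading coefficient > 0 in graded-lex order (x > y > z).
First, deg p = 2. A single bowl opening along one axis; a quadric.
Then, symmetries: it's symmetric under y → −y, forcing even powers of y; mirror symmetry x ↦ −x ⇒ only even powers of x.
Then, from the axis intercepts and sections: one y-axis crossing is at y = 0; it meets the z-axis at z = 0 (among the integer gridlines); it meets the x-axis at x = 0 (among the integer gridlines).
Finally, these observations pin down the coefficients.

x^2 + 2*y^2 + 3*z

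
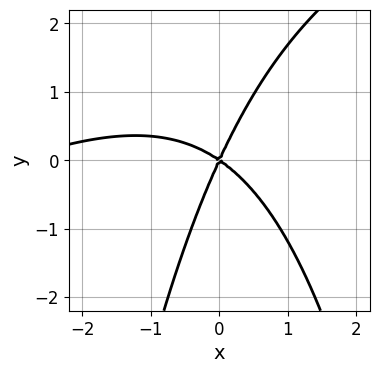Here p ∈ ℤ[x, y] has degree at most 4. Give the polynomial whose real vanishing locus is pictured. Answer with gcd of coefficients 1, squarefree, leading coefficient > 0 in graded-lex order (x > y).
x^3 - 2*x^2*y + 3*x^2 + 3*x*y - 2*y^2

(a) Degree: a generic line meets the curve in up to 3 points, so deg p = 3.
(b) Observable constraints: it meets the x-axis at x = 0 (among the integer gridlines); one y-axis crossing is at y = 0.
(c) Fitting integer coefficients to these (and the overall shape) gives p.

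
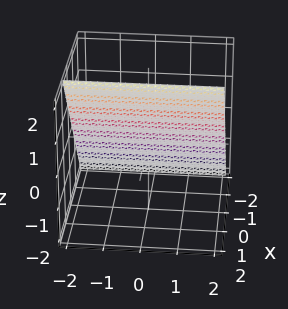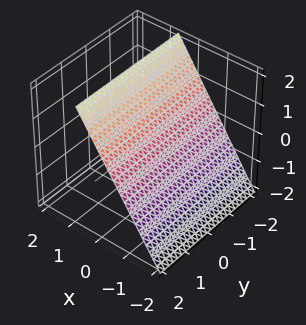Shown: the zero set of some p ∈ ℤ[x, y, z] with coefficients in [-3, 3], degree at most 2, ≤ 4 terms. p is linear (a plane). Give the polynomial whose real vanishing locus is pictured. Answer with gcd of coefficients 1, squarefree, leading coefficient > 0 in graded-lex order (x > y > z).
First, degree: every cross-section is a straight line — this is a plane, so deg p = 1.
Next, against the integer gridlines: one z-axis crossing is at z = 1; no y-intercept at any integer in the box.
Finally, together with the visible shape, these determine p as stated.

3*x - 2*z + 2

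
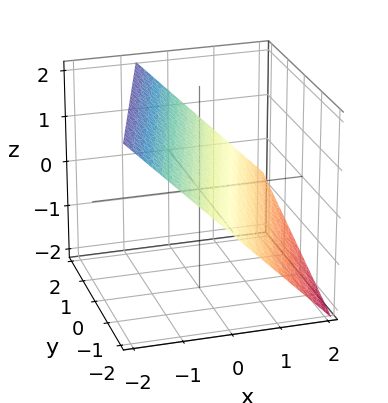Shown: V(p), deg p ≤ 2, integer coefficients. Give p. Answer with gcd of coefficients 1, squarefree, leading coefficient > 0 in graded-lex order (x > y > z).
3*x - y + 3*z - 2

1. Degree: the surface is flat (a plane), so deg p = 1.
2. From the visible intercepts: it crosses the y-axis at the gridline y = -2.
3. Putting this together gives p.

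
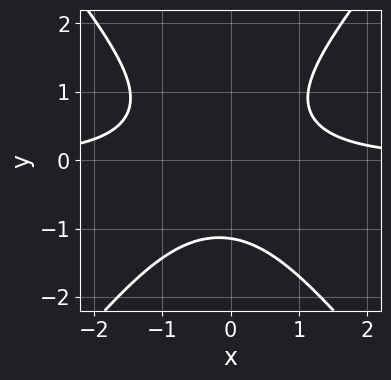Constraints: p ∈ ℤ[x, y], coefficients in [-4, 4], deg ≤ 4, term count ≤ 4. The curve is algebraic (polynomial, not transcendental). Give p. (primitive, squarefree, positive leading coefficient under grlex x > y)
3*x^2*y - 2*y^3 + x*y - 3

1. Degree: no degree-2 curve has this shape, so deg p = 3.
2. Against the integer gridlines: it misses every integer gridline on the x-axis.
3. Matching integer coefficients to the picture gives p.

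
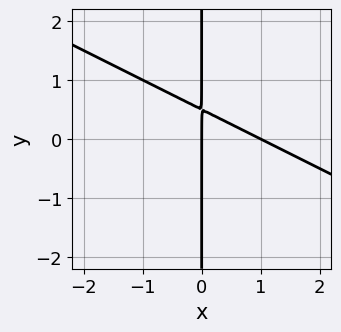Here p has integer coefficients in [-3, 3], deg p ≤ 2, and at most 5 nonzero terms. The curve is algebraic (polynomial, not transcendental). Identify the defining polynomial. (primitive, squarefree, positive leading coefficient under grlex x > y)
First, the degree is 2 — the shape is more complex than any degree-1 curve.
Then, from the visible intercepts: the x-axis gridline crossings are at x ∈ {0, 1}; every point of the y-axis in the box is on the curve.
Finally, the integer polynomial consistent with all of this is the stated p.

x^2 + 2*x*y - x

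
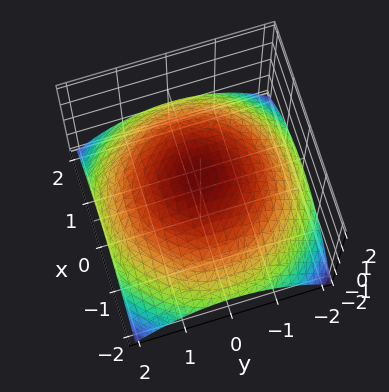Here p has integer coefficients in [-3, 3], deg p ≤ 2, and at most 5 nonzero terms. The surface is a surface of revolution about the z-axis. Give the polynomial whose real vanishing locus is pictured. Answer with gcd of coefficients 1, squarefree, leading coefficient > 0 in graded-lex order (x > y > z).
x^2 + y^2 + 3*z - 3

(a) Degree: a generic line meets the surface in up to 2 points, so deg p = 2.
(b) Symmetries: the surface is invariant under rotation about z: p = q(x² + y², z).
(c) From the axis intercepts and sections: it meets the z-axis at z = 1 (among the integer gridlines); a circular section at z = 0 has radius between 1 and 2.
(d) These observations pin down the coefficients.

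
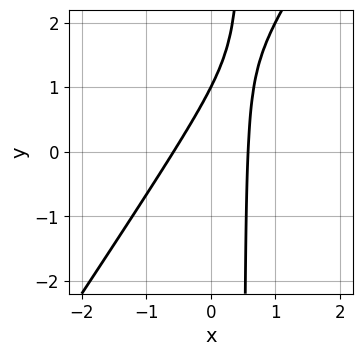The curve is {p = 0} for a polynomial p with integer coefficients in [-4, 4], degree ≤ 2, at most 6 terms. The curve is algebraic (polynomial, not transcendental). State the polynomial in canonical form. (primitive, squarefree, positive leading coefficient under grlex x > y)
deg p = 2. A generic line meets the curve in up to 2 points.
Observable constraints: it crosses the y-axis at the gridline y = 1.
Putting this together gives p.

3*x^2 - 2*x*y + y - 1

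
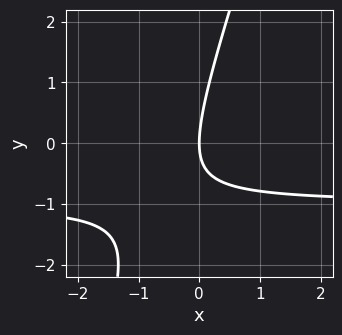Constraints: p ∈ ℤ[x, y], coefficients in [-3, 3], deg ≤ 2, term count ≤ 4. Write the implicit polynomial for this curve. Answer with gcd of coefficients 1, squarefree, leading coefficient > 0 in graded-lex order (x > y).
The degree is 2 — a generic line meets the curve in up to 2 points.
Observable constraints: one y-axis crossing is at y = 0; it crosses the x-axis at the gridline x = 0.
These observations pin down the coefficients.

3*x*y - y^2 + 3*x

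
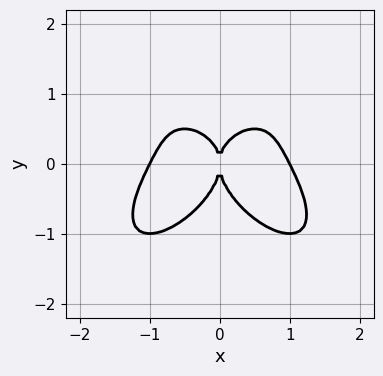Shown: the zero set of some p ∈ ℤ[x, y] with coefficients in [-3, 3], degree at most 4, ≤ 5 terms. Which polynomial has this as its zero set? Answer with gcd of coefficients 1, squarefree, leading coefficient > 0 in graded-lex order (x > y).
x^4 + y^4 + x^2*y - x^2

The degree is 4 — the shape is more complex than any degree-3 curve.
Symmetries: it's symmetric under x → −x, forcing even powers of x.
Against the integer gridlines: among the integer gridlines, it crosses the x-axis at x ∈ {-1, 0, 1}; it crosses the y-axis at the gridline y = 0.
These observations pin down the coefficients.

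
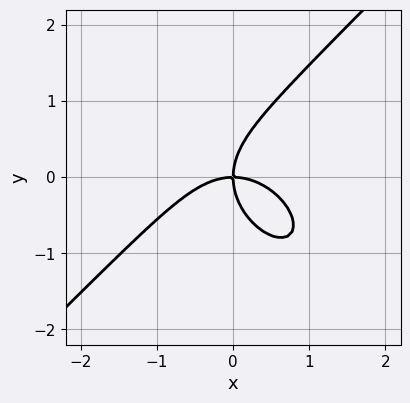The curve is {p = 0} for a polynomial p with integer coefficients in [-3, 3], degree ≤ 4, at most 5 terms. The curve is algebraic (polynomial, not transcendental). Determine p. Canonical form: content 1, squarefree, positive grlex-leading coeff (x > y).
2*x^3 - 2*y^3 + 3*x*y

First, the degree is 3 — a generic line meets the curve in up to 3 points.
Then, against the integer gridlines: it crosses the y-axis at the gridline y = 0; one x-axis crossing is at x = 0.
Finally, solving for integer coefficients yields p as stated.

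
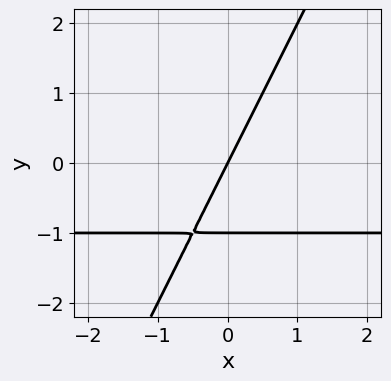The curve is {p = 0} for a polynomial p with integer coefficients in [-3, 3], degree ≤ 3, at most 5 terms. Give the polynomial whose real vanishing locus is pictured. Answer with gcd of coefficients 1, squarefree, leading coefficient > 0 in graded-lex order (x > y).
2*x*y - y^2 + 2*x - y

The degree is 2 — the shape is more complex than any degree-1 curve.
Observable constraints: it crosses the x-axis at the gridline x = 0; the y-axis gridline crossings are at y ∈ {-1, 0}.
Solving for integer coefficients yields p as stated.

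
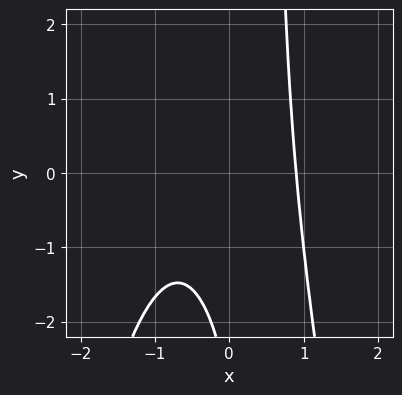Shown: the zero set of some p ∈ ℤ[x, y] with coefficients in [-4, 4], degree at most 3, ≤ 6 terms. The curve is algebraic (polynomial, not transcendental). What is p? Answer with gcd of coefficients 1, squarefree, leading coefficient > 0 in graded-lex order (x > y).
deg p = 3. No degree-2 curve has this shape.
Reading off the gridlines: it misses every integer gridline on the y-axis.
Together with the visible shape, these determine p as stated.

3*x^3 + x^2 + 2*x*y - y - 3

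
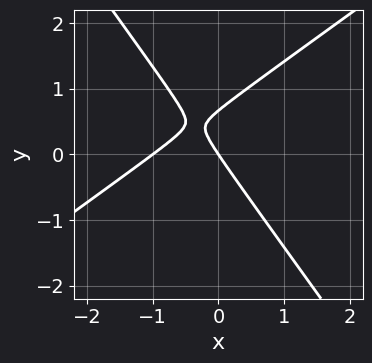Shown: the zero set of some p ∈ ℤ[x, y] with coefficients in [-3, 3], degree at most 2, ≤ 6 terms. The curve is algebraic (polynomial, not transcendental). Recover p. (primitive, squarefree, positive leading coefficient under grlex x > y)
First, deg p = 2. The shape is more complex than any degree-1 curve.
Next, from the visible intercepts: it meets the y-axis at y = 0 (among the integer gridlines); among the integer gridlines, it crosses the x-axis at x ∈ {-1, 0}.
Finally, assembling these constraints gives the stated polynomial.

3*x^2 - 2*x*y - 3*y^2 + 3*x + 2*y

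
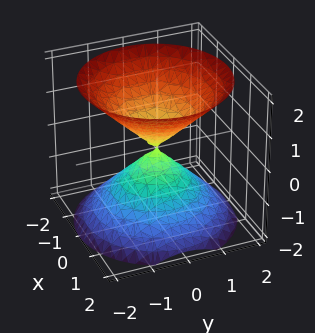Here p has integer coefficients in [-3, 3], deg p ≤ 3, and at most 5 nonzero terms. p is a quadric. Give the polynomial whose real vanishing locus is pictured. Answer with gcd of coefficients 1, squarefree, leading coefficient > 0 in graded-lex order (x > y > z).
(a) The picture has 2 separate pieces. Treating them together as one polynomial.
(b) deg p = 2. A double cone through the origin; a quadric.
(c) Symmetries: mirror symmetry z ↦ −z ⇒ only even powers of z; rotational symmetry about the z-axis ⇒ p depends on x, y only through x² + y².
(d) From the axis intercepts and sections: one x-axis crossing is at x = 0; it crosses the y-axis at the gridline y = 0; one z-axis crossing is at z = 0; a circular section at z = 1 has radius exactly 1.
(e) Together with the visible shape, these determine p as stated.

x^2 + y^2 - z^2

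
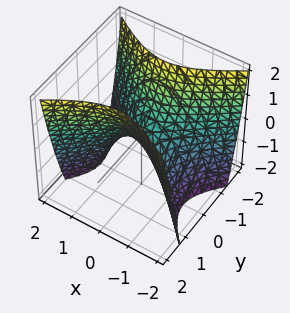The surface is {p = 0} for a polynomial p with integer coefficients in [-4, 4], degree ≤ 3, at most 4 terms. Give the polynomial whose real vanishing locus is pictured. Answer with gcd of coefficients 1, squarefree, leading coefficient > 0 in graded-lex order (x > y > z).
2*x^2 - 3*y^2 + 2*z

(a) The degree is 2 — a hyperbolic paraboloid; a quadric.
(b) Symmetries: it's symmetric under y → −y, forcing even powers of y; the x ↦ −x reflection is a symmetry, so x appears only in even powers.
(c) Checking where it meets the axes: it crosses the y-axis at the gridline y = 0; it crosses the x-axis at the gridline x = 0; it crosses the z-axis at the gridline z = 0.
(d) Together with the visible shape, these determine p as stated.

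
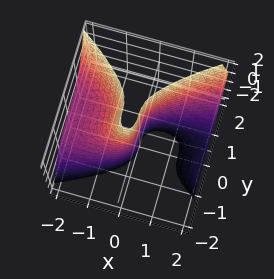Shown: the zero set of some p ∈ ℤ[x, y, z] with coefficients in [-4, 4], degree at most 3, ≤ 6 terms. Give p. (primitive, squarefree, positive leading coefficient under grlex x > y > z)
1. The degree is 3 — no degree-2 surface has this shape.
2. Observable constraints: one y-axis crossing is at y = 0; one x-axis crossing is at x = 0; every point of the z-axis in the box is on the surface.
3. Solving for integer coefficients yields p as stated.

2*x^2*z - 3*y^3 + 2*x^2 + 3*x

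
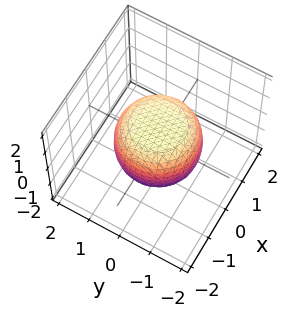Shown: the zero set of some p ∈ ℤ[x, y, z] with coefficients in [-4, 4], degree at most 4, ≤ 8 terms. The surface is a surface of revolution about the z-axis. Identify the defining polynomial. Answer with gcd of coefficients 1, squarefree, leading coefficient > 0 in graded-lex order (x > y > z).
2*x^4 + 4*x^2*y^2 + 2*y^4 - x^2 - y^2 + 3*z^2 - 3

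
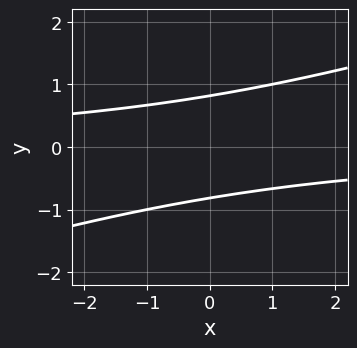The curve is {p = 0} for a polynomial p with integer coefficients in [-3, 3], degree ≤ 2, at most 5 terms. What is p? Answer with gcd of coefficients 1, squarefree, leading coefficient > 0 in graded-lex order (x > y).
(a) deg p = 2. The shape is more complex than any degree-1 curve.
(b) Checking where it meets the axes: the curve avoids every integer x-axis point in the box.
(c) Putting this together gives p.

x*y - 3*y^2 + 2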